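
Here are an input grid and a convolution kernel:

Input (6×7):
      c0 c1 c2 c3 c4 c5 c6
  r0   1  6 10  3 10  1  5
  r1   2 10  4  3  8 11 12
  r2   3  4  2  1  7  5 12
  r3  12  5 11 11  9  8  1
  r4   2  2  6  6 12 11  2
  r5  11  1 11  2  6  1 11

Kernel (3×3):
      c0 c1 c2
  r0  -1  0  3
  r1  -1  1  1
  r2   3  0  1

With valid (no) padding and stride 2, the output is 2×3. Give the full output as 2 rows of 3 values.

Output[0,0]: The receptive field on the input at this output position is [1 6 10 / 2 10 4 / 3 4 2]. Elementwise product with the kernel and sum: 1·-1 + 10·3 + 2·-1 + 10·1 + 4·1 + 3·3 + 2·1.

52 40 53
19 58 67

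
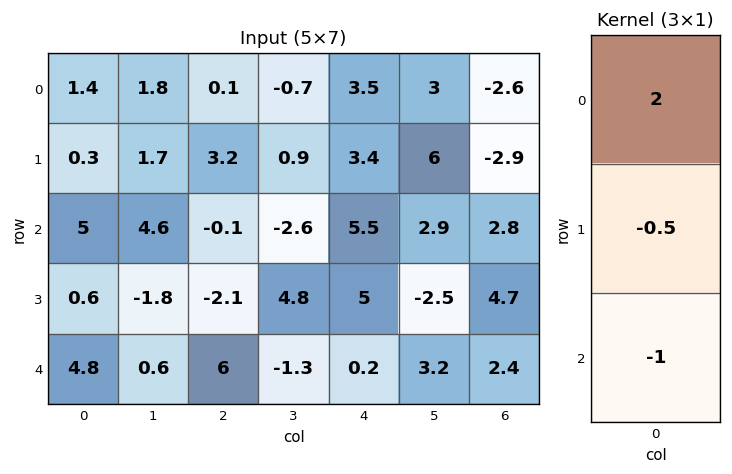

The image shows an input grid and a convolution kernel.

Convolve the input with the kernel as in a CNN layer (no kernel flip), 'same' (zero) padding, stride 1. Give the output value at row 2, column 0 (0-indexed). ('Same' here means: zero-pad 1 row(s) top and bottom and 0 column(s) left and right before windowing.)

The receptive field on the zero-padded input at this output position is [0.3 / 5 / 0.6]. Elementwise product with the kernel and sum: 0.3·2 + 5·-0.5 + 0.6·-1.

-2.5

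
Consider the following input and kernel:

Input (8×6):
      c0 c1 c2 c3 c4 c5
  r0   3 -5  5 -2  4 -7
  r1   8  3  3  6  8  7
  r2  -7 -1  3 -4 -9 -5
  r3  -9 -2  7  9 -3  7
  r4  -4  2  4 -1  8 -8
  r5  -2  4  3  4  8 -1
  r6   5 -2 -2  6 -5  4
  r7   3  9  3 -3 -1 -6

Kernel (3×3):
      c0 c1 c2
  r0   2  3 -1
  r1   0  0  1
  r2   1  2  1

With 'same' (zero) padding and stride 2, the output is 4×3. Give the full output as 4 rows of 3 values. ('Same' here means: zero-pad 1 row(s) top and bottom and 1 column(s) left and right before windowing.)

14 13 22
0 26 34
-23 21 13
3 31 26

Output[0,0]: The receptive field on the zero-padded input at this output position is [0 0 0 / 0 3 -5 / 0 8 3]. Elementwise product with the kernel and sum: 0·2 + 0·3 + 0·-1 + -5·1 + 0·1 + 8·2 + 3·1.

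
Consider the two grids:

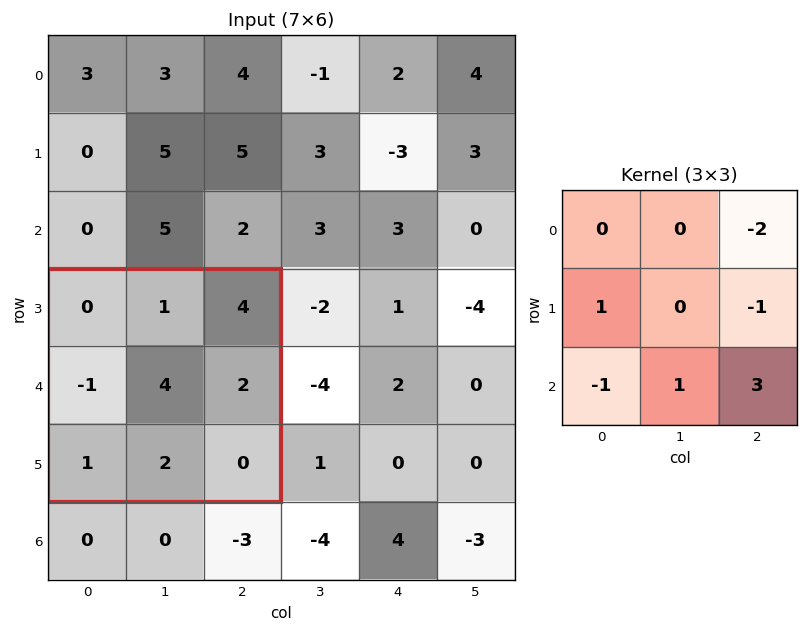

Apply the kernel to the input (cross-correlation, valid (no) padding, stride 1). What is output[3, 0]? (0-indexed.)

-10

The receptive field on the input at this output position is [0 1 4 / -1 4 2 / 1 2 0]. Elementwise product with the kernel and sum: 4·-2 + -1·1 + 2·-1 + 1·-1 + 2·1 + 0·3.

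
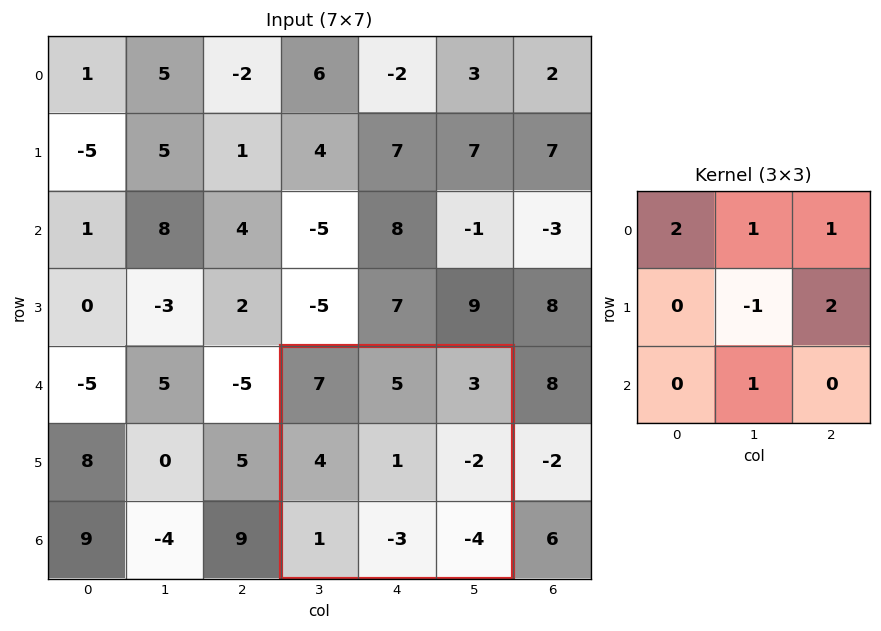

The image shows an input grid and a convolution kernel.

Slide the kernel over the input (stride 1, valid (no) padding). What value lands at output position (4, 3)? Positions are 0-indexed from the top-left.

The receptive field on the input at this output position is [7 5 3 / 4 1 -2 / 1 -3 -4]. Elementwise product with the kernel and sum: 7·2 + 5·1 + 3·1 + 1·-1 + -2·2 + -3·1.

14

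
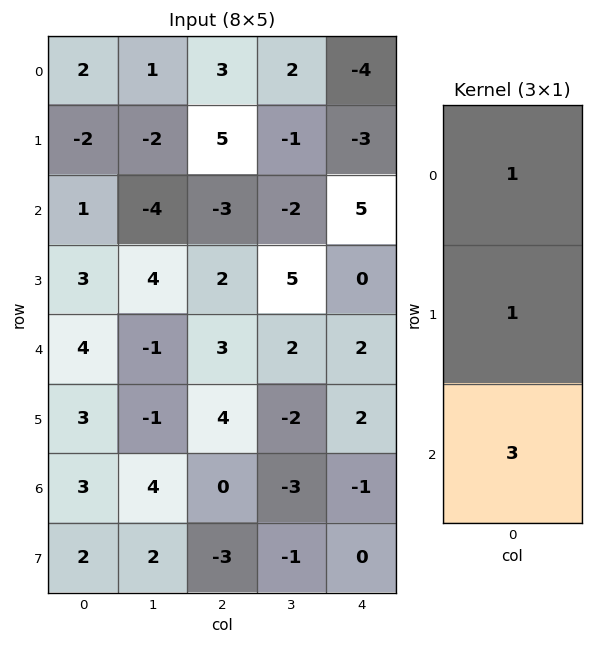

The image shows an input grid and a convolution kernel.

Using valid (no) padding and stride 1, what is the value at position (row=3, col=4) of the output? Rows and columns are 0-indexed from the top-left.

The receptive field on the input at this output position is [0 / 2 / 2]. Elementwise product with the kernel and sum: 0·1 + 2·1 + 2·3.

8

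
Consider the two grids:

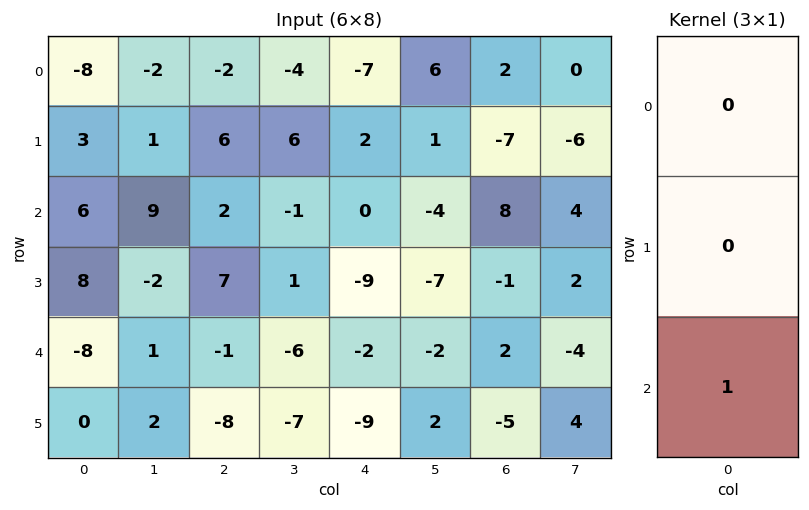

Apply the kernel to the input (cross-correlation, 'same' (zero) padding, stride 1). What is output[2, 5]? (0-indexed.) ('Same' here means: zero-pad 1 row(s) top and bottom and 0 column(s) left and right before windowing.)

The receptive field on the zero-padded input at this output position is [1 / -4 / -7]. Elementwise product with the kernel and sum: -7·1.

-7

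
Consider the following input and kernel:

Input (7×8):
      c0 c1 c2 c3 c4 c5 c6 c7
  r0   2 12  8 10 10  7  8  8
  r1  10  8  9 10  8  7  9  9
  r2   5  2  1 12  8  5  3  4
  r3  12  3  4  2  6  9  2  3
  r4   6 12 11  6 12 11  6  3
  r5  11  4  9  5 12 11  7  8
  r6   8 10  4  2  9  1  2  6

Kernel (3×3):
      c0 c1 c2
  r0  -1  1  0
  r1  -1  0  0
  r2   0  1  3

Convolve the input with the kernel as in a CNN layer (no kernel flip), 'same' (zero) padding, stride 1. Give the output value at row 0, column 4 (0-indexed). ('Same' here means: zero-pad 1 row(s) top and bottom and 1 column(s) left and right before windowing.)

The receptive field on the zero-padded input at this output position is [0 0 0 / 10 10 7 / 10 8 7]. Elementwise product with the kernel and sum: 0·-1 + 0·1 + 10·-1 + 8·1 + 7·3.

19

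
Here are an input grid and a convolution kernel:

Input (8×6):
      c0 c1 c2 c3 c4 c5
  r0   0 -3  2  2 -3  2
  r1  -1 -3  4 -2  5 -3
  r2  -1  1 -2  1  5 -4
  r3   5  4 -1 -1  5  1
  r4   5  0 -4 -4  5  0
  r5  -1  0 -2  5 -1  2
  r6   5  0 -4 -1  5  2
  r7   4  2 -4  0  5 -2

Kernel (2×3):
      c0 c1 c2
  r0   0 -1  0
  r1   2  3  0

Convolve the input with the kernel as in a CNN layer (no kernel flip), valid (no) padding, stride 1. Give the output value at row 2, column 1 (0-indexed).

The receptive field on the input at this output position is [1 -2 1 / 4 -1 -1]. Elementwise product with the kernel and sum: -2·-1 + 4·2 + -1·3.

7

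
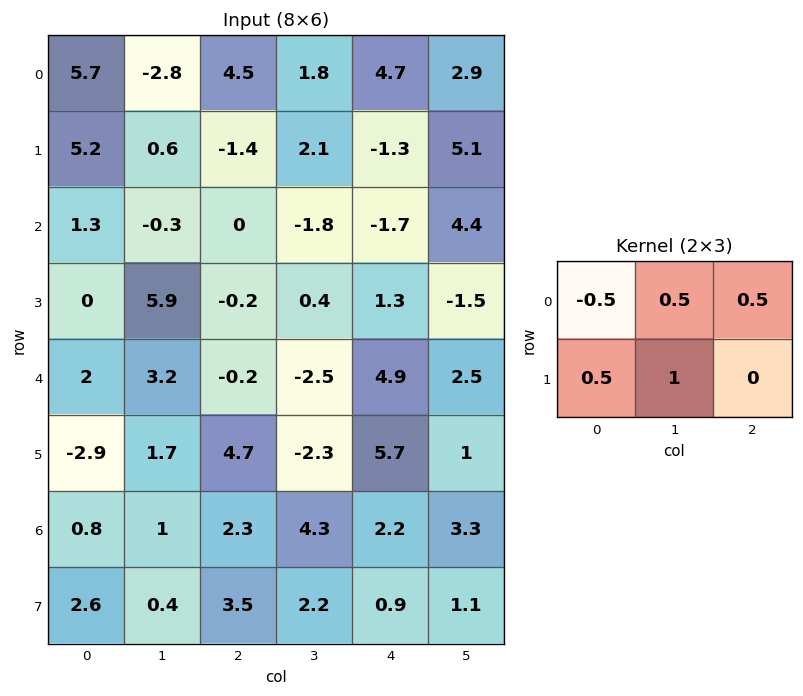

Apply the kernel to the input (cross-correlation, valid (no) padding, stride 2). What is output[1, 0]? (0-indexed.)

The receptive field on the input at this output position is [1.3 -0.3 0 / 0 5.9 -0.2]. Elementwise product with the kernel and sum: 1.3·-0.5 + -0.3·0.5 + 0·0.5 + 0·0.5 + 5.9·1.

5.1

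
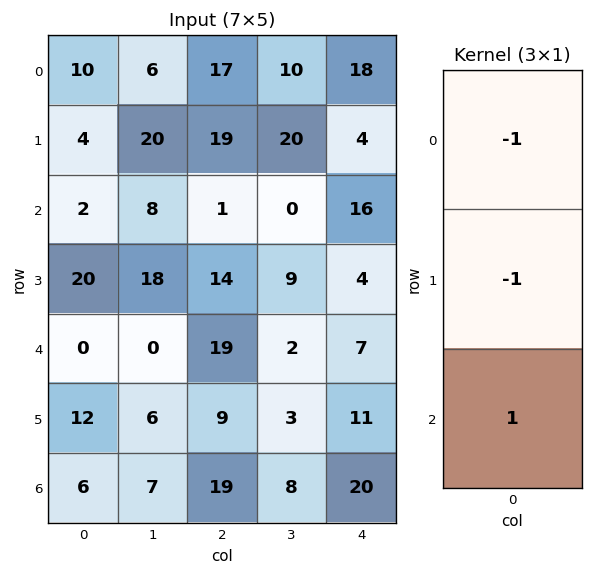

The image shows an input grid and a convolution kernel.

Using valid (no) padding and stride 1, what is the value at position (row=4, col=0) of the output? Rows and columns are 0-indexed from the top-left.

The receptive field on the input at this output position is [0 / 12 / 6]. Elementwise product with the kernel and sum: 0·-1 + 12·-1 + 6·1.

-6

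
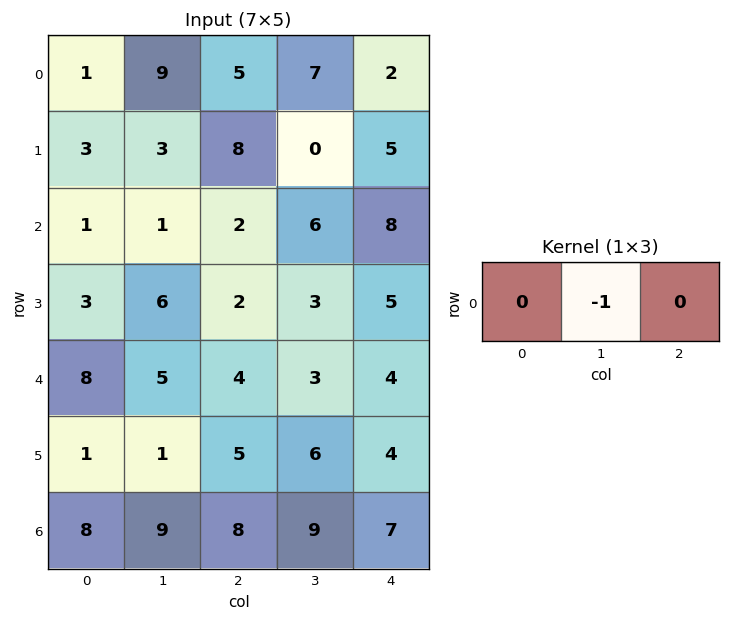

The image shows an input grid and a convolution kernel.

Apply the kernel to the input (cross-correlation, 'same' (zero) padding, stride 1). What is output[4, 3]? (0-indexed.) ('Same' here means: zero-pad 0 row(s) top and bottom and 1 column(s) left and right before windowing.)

-3

The receptive field on the zero-padded input at this output position is [4 3 4]. Elementwise product with the kernel and sum: 3·-1.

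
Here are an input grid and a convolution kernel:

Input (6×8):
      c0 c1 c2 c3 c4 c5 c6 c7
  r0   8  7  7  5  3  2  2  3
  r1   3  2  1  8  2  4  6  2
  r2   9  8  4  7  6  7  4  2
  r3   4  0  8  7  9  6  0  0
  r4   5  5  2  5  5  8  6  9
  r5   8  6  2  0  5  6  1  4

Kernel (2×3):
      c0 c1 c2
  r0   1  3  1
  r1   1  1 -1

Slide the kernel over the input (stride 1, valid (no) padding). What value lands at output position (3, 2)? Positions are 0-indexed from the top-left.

40

The receptive field on the input at this output position is [8 7 9 / 2 5 5]. Elementwise product with the kernel and sum: 8·1 + 7·3 + 9·1 + 2·1 + 5·1 + 5·-1.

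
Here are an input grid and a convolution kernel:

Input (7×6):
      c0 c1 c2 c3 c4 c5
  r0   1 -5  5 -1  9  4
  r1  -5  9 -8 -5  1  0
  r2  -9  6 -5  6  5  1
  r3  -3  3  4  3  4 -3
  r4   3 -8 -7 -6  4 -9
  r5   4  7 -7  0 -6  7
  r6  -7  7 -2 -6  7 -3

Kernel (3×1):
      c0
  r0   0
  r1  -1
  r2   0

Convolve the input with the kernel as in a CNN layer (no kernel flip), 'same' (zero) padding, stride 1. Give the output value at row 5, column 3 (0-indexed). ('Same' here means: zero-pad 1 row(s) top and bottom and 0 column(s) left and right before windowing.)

0

The receptive field on the zero-padded input at this output position is [-6 / 0 / -6]. Elementwise product with the kernel and sum: 0·-1.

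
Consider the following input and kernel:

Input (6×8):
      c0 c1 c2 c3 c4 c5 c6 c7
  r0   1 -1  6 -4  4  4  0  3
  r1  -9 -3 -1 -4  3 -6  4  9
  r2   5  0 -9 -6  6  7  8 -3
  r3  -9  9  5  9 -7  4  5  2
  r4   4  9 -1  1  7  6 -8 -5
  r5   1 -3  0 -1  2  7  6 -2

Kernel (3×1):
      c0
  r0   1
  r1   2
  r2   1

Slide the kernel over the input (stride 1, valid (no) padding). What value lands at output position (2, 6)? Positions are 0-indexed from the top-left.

10

The receptive field on the input at this output position is [8 / 5 / -8]. Elementwise product with the kernel and sum: 8·1 + 5·2 + -8·1.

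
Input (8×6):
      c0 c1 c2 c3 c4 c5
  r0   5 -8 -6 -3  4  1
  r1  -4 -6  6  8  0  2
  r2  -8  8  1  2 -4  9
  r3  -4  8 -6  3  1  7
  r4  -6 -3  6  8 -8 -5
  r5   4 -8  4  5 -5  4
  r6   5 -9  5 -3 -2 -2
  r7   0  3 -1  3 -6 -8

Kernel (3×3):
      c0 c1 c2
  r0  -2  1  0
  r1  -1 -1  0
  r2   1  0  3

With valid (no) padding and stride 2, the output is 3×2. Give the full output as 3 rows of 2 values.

Output[0,0]: The receptive field on the input at this output position is [5 -8 -6 / -4 -6 6 / -8 8 1]. Elementwise product with the kernel and sum: 5·-2 + -8·1 + -4·-1 + -6·-1 + -8·1 + 1·3.

-13 -16
32 -15
33 -14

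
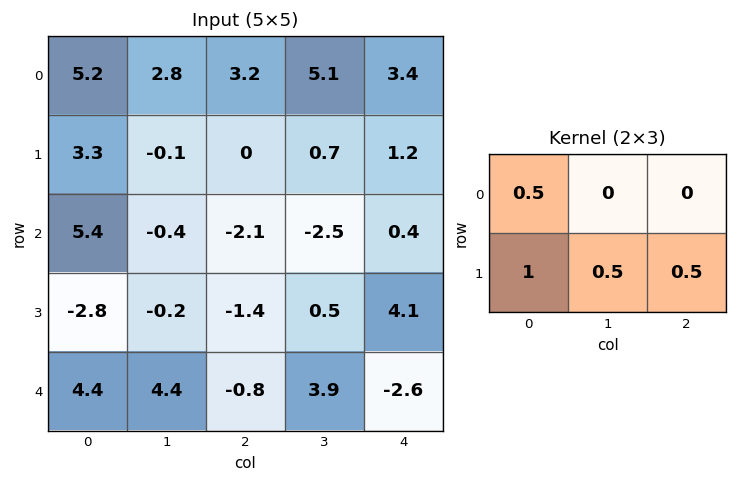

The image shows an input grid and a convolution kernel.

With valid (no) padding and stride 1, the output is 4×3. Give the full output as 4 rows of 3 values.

5.85 1.65 2.55
5.8 -2.75 -3.15
-0.9 -0.85 -0.15
4.8 5.85 -0.85

Output[0,0]: The receptive field on the input at this output position is [5.2 2.8 3.2 / 3.3 -0.1 0]. Elementwise product with the kernel and sum: 5.2·0.5 + 3.3·1 + -0.1·0.5 + 0·0.5.
Output[0,1]: The receptive field on the input at this output position is [2.8 3.2 5.1 / -0.1 0 0.7]. Elementwise product with the kernel and sum: 2.8·0.5 + -0.1·1 + 0·0.5 + 0.7·0.5.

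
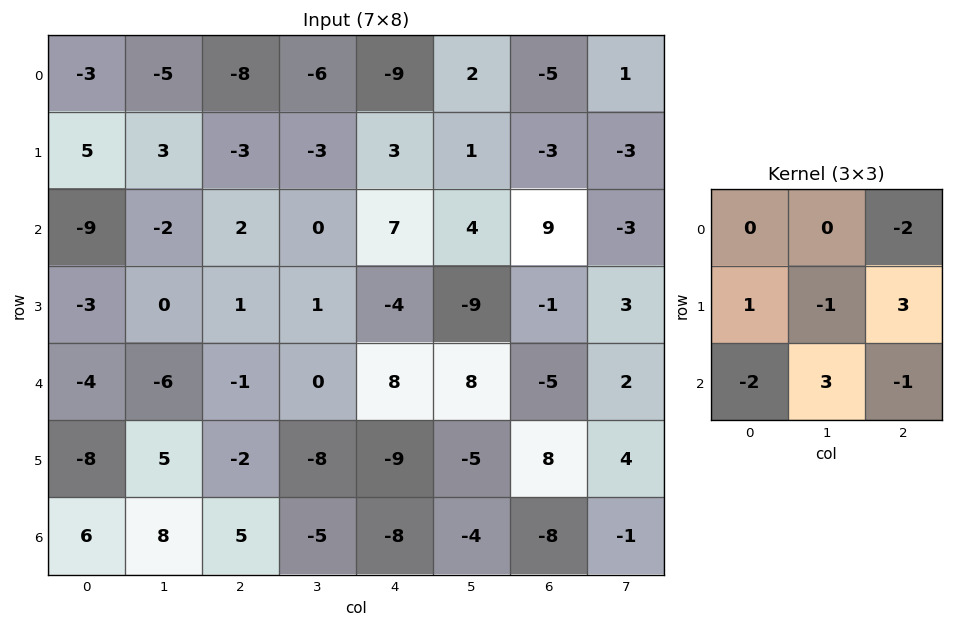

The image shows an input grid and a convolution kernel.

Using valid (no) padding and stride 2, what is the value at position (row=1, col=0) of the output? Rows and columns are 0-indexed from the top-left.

The receptive field on the input at this output position is [-9 -2 2 / -3 0 1 / -4 -6 -1]. Elementwise product with the kernel and sum: 2·-2 + -3·1 + 0·-1 + 1·3 + -4·-2 + -6·3 + -1·-1.

-13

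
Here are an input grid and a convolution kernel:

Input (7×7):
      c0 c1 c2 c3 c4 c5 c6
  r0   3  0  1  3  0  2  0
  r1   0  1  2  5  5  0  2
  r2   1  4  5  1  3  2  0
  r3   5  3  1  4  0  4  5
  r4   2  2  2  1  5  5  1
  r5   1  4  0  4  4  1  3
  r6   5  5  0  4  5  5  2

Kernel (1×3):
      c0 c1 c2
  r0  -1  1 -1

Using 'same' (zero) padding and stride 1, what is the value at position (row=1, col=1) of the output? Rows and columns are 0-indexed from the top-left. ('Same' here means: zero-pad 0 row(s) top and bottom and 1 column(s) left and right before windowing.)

-1

The receptive field on the zero-padded input at this output position is [0 1 2]. Elementwise product with the kernel and sum: 0·-1 + 1·1 + 2·-1.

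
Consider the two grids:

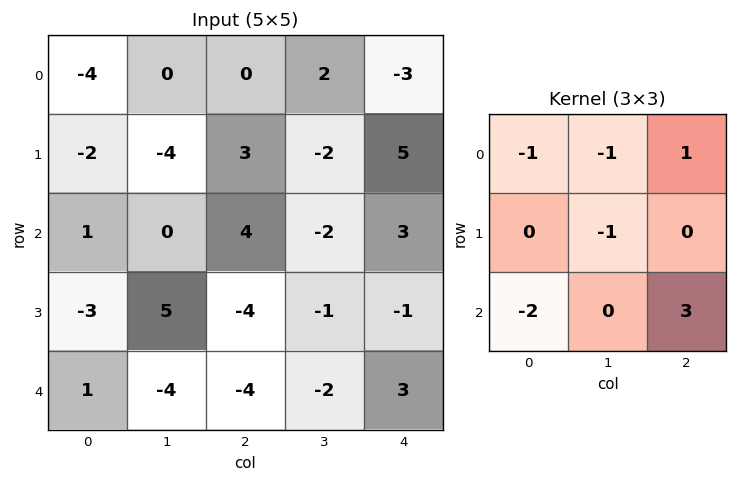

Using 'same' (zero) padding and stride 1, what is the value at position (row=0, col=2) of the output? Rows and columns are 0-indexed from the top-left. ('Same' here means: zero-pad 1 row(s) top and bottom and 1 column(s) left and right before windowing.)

2

The receptive field on the zero-padded input at this output position is [0 0 0 / 0 0 2 / -4 3 -2]. Elementwise product with the kernel and sum: 0·-1 + 0·-1 + 0·1 + 0·-1 + -4·-2 + -2·3.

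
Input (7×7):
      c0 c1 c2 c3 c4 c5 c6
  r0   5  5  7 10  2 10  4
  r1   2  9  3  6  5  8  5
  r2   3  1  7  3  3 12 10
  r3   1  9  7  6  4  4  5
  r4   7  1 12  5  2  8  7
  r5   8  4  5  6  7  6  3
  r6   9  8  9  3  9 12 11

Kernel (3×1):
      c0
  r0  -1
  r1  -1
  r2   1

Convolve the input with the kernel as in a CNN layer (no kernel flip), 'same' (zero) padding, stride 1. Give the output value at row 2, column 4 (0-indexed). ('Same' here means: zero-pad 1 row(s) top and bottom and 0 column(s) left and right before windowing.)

The receptive field on the zero-padded input at this output position is [5 / 3 / 4]. Elementwise product with the kernel and sum: 5·-1 + 3·-1 + 4·1.

-4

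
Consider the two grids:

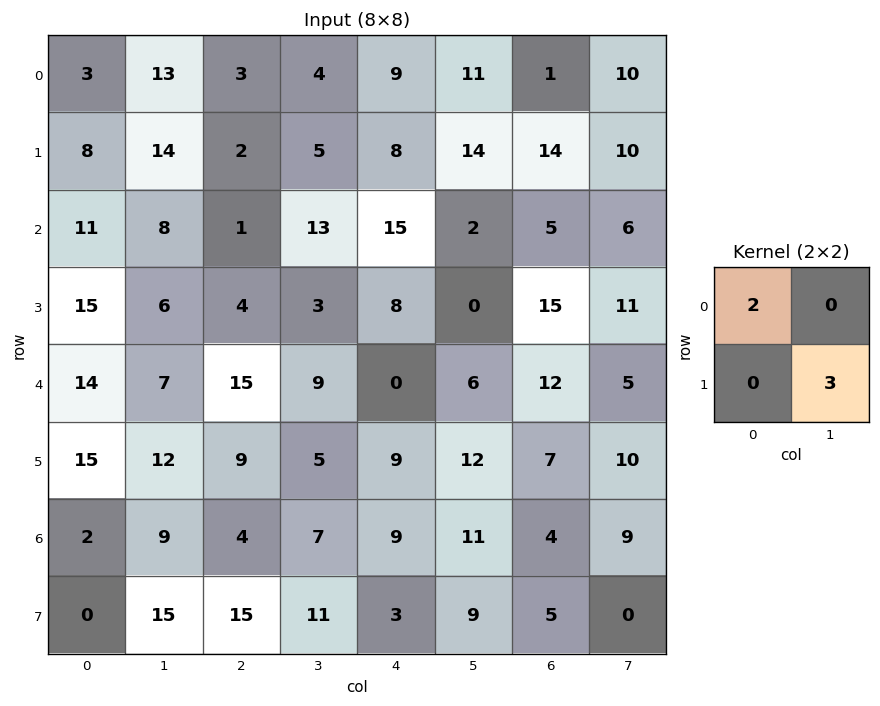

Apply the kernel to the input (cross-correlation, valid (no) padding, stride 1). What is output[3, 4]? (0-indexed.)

The receptive field on the input at this output position is [8 0 / 0 6]. Elementwise product with the kernel and sum: 8·2 + 6·3.

34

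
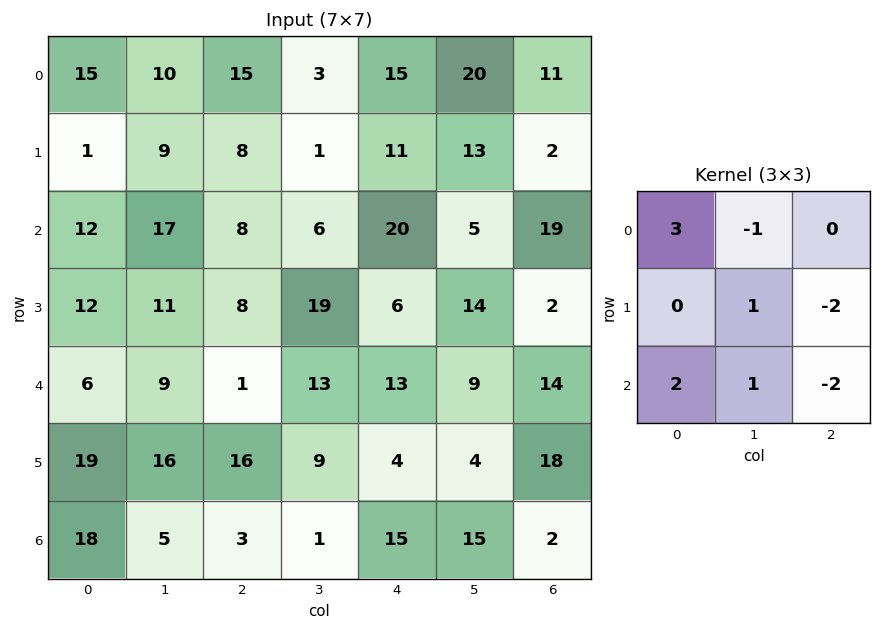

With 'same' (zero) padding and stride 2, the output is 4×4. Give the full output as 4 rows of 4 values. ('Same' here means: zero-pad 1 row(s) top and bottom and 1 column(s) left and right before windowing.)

-22 33 -38 39
-33 7 18 86
-37 30 60 80
-11 33 8 -4

Output[0,0]: The receptive field on the zero-padded input at this output position is [0 0 0 / 0 15 10 / 0 1 9]. Elementwise product with the kernel and sum: 0·3 + 0·-1 + 15·1 + 10·-2 + 0·2 + 1·1 + 9·-2.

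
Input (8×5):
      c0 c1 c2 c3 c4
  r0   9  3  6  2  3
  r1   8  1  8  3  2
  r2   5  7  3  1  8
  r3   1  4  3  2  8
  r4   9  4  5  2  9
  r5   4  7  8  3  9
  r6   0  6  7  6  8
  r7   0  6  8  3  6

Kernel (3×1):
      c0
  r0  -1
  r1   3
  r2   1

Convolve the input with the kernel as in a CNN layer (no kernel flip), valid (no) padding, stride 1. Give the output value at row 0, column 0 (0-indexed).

20

The receptive field on the input at this output position is [9 / 8 / 5]. Elementwise product with the kernel and sum: 9·-1 + 8·3 + 5·1.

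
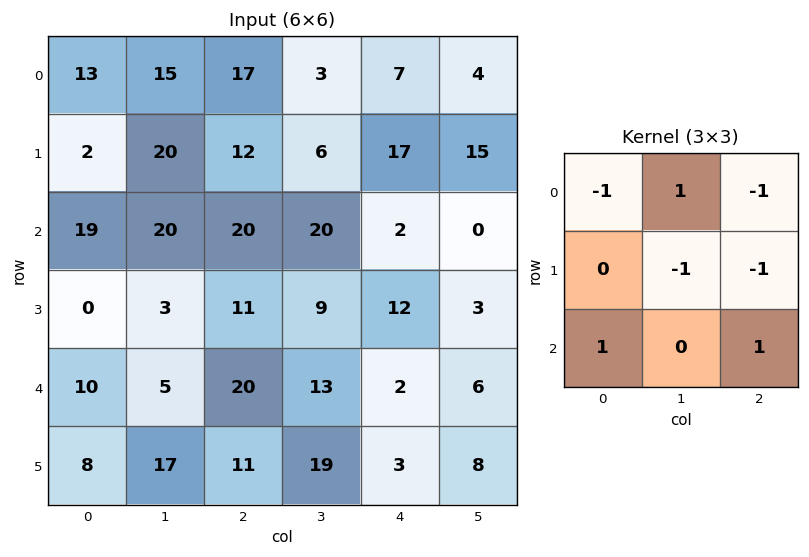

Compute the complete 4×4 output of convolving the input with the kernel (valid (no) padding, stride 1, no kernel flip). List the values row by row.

-8 21 -22 -12
-23 -42 -22 6
-3 -22 -1 -14
-14 2 -15 19

Output[0,0]: The receptive field on the input at this output position is [13 15 17 / 2 20 12 / 19 20 20]. Elementwise product with the kernel and sum: 13·-1 + 15·1 + 17·-1 + 20·-1 + 12·-1 + 19·1 + 20·1.
Output[0,1]: The receptive field on the input at this output position is [15 17 3 / 20 12 6 / 20 20 20]. Elementwise product with the kernel and sum: 15·-1 + 17·1 + 3·-1 + 12·-1 + 6·-1 + 20·1 + 20·1.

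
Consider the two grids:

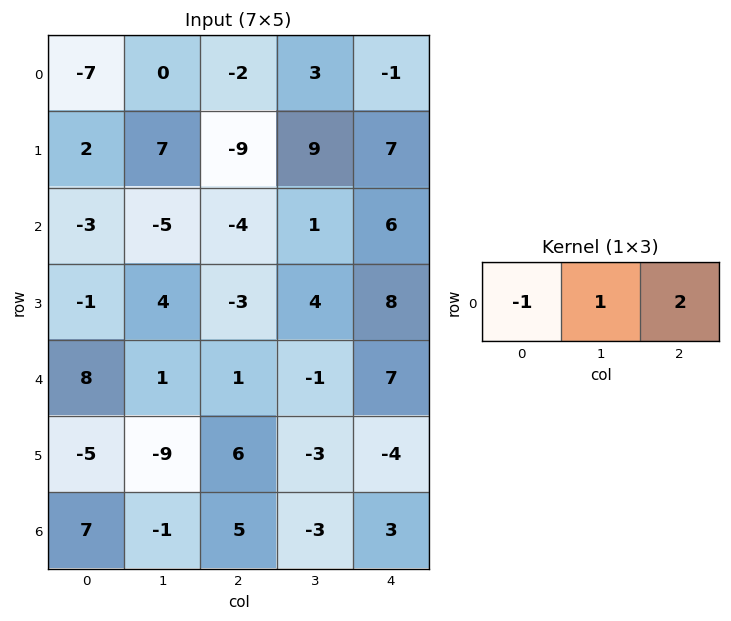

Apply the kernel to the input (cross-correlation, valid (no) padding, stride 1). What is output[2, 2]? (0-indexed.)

The receptive field on the input at this output position is [-4 1 6]. Elementwise product with the kernel and sum: -4·-1 + 1·1 + 6·2.

17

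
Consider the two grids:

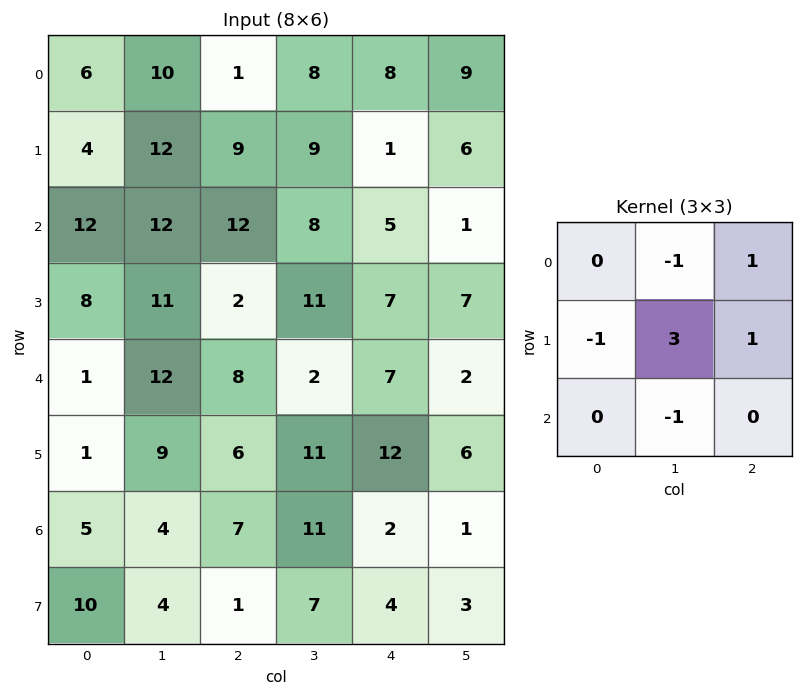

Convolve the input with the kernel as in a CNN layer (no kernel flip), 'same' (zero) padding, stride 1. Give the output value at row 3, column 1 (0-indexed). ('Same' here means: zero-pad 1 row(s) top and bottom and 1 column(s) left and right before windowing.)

15

The receptive field on the zero-padded input at this output position is [12 12 12 / 8 11 2 / 1 12 8]. Elementwise product with the kernel and sum: 12·-1 + 12·1 + 8·-1 + 11·3 + 2·1 + 12·-1.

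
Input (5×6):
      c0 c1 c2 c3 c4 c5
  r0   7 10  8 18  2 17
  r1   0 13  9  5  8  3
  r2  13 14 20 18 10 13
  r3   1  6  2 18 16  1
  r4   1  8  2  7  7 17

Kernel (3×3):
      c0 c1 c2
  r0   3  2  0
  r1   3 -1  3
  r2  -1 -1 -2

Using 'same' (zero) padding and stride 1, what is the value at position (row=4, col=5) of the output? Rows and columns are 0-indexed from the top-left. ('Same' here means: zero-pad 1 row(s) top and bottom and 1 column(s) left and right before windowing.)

54

The receptive field on the zero-padded input at this output position is [16 1 0 / 7 17 0 / 0 0 0]. Elementwise product with the kernel and sum: 16·3 + 1·2 + 7·3 + 17·-1 + 0·3 + 0·-1 + 0·-1 + 0·-2.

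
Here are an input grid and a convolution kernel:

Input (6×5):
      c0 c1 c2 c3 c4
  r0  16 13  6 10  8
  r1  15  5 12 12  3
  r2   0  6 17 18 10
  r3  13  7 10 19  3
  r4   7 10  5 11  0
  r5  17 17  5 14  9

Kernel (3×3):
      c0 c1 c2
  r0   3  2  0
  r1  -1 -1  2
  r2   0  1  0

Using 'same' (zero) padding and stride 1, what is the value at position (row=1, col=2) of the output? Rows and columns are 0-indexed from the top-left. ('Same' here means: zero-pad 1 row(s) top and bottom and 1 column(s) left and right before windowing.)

The receptive field on the zero-padded input at this output position is [13 6 10 / 5 12 12 / 6 17 18]. Elementwise product with the kernel and sum: 13·3 + 6·2 + 5·-1 + 12·-1 + 12·2 + 17·1.

75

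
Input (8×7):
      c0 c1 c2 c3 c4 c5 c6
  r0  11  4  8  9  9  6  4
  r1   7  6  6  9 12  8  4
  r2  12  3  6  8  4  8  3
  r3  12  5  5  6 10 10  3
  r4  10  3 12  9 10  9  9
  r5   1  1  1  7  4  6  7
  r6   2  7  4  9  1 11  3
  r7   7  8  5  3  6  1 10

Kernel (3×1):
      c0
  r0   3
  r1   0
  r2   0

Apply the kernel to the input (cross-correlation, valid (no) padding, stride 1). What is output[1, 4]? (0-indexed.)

36

The receptive field on the input at this output position is [12 / 4 / 10]. Elementwise product with the kernel and sum: 12·3.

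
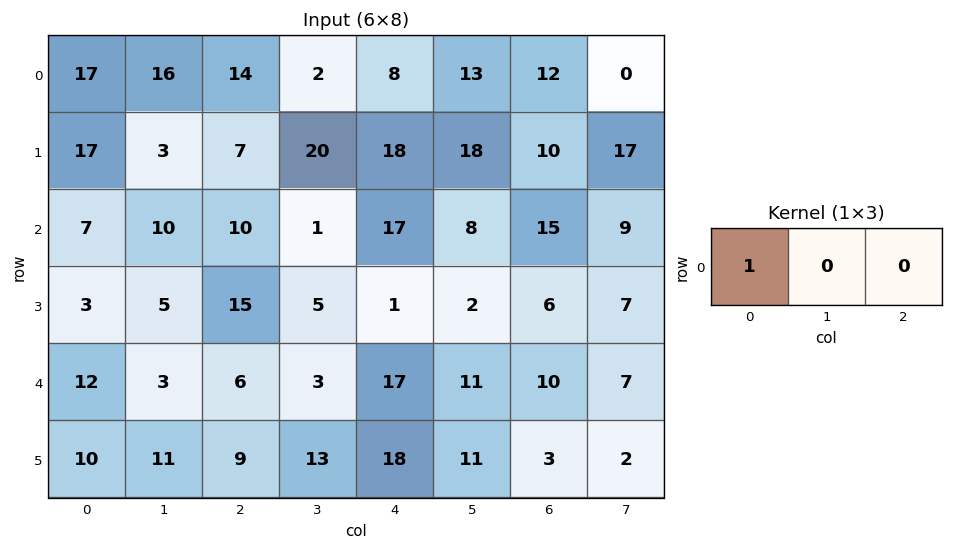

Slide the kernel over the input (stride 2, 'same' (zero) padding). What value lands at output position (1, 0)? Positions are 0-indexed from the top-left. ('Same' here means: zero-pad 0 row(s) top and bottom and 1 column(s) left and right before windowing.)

The receptive field on the zero-padded input at this output position is [0 7 10]. Elementwise product with the kernel and sum: 0·1.

0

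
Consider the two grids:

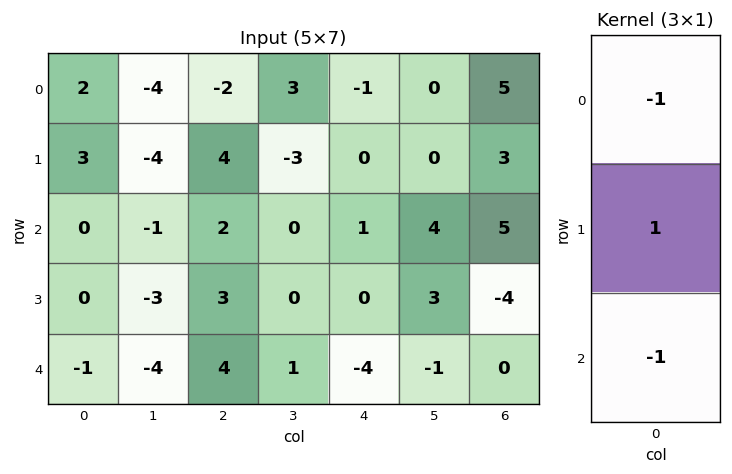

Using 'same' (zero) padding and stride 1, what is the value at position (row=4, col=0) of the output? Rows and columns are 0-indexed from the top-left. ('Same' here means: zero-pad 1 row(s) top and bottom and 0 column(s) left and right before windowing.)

-1

The receptive field on the zero-padded input at this output position is [0 / -1 / 0]. Elementwise product with the kernel and sum: 0·-1 + -1·1 + 0·-1.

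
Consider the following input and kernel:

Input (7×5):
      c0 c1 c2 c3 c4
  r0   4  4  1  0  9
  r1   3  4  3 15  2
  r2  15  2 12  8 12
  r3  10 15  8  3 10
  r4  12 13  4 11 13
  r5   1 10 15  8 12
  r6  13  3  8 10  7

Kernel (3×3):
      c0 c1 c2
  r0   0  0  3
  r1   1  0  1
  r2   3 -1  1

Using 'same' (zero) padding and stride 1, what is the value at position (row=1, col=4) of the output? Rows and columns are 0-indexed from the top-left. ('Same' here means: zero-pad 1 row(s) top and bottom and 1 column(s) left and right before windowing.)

The receptive field on the zero-padded input at this output position is [0 9 0 / 15 2 0 / 8 12 0]. Elementwise product with the kernel and sum: 0·3 + 15·1 + 0·1 + 8·3 + 12·-1 + 0·1.

27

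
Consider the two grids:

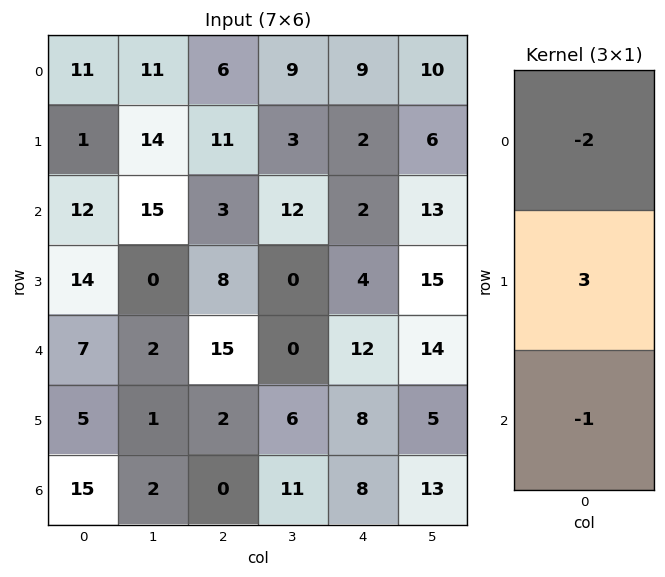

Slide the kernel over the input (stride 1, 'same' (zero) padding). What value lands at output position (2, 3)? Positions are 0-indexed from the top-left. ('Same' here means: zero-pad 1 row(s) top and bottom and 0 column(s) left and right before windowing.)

30

The receptive field on the zero-padded input at this output position is [3 / 12 / 0]. Elementwise product with the kernel and sum: 3·-2 + 12·3 + 0·-1.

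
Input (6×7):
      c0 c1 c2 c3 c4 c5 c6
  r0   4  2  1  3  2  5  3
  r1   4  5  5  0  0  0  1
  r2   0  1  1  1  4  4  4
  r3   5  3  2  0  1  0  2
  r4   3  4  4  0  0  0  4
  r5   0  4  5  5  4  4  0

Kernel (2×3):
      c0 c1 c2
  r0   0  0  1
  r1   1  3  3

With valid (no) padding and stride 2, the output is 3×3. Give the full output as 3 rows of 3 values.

Output[0,0]: The receptive field on the input at this output position is [4 2 1 / 4 5 5]. Elementwise product with the kernel and sum: 1·1 + 4·1 + 5·3 + 5·3.

35 7 6
21 9 11
31 32 20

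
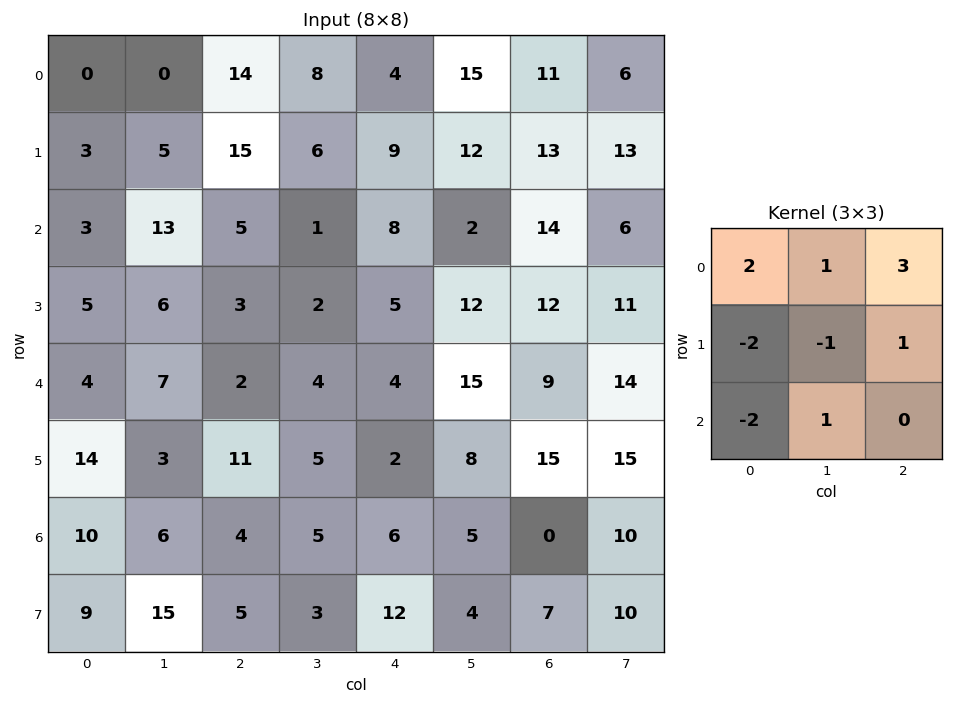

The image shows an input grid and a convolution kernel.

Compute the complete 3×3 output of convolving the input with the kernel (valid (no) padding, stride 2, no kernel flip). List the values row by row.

53 12 25
20 32 57
-13 -8 46

Output[0,0]: The receptive field on the input at this output position is [0 0 14 / 3 5 15 / 3 13 5]. Elementwise product with the kernel and sum: 0·2 + 0·1 + 14·3 + 3·-2 + 5·-1 + 15·1 + 3·-2 + 13·1.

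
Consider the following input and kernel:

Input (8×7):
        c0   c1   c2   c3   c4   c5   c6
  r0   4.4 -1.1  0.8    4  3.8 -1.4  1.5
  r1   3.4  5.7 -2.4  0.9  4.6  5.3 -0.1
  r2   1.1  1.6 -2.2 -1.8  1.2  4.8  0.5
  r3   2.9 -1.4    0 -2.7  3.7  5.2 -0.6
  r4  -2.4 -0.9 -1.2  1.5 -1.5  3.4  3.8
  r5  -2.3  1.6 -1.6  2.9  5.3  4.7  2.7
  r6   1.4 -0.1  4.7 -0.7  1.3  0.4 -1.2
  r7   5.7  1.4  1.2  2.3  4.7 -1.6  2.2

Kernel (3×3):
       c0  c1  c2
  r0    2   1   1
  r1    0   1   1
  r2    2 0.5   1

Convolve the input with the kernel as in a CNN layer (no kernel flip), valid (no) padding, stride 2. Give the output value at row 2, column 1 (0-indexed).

16.15

The receptive field on the input at this output position is [-1.2 1.5 -1.5 / -1.6 2.9 5.3 / 4.7 -0.7 1.3]. Elementwise product with the kernel and sum: -1.2·2 + 1.5·1 + -1.5·1 + 2.9·1 + 5.3·1 + 4.7·2 + -0.7·0.5 + 1.3·1.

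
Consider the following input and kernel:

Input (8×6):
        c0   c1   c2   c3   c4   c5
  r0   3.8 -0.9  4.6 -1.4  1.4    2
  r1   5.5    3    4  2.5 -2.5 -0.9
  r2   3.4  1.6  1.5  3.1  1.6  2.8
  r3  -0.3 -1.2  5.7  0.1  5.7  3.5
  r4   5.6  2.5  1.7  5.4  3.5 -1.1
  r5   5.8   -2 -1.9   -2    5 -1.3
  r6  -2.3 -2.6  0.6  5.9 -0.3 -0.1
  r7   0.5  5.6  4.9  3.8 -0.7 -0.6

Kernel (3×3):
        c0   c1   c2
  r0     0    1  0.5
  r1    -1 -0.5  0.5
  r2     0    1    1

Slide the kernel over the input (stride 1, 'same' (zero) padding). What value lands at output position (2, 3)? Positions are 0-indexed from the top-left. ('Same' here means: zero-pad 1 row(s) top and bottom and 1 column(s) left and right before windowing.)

The receptive field on the zero-padded input at this output position is [4 2.5 -2.5 / 1.5 3.1 1.6 / 5.7 0.1 5.7]. Elementwise product with the kernel and sum: 2.5·1 + -2.5·0.5 + 1.5·-1 + 3.1·-0.5 + 1.6·0.5 + 0.1·1 + 5.7·1.

4.8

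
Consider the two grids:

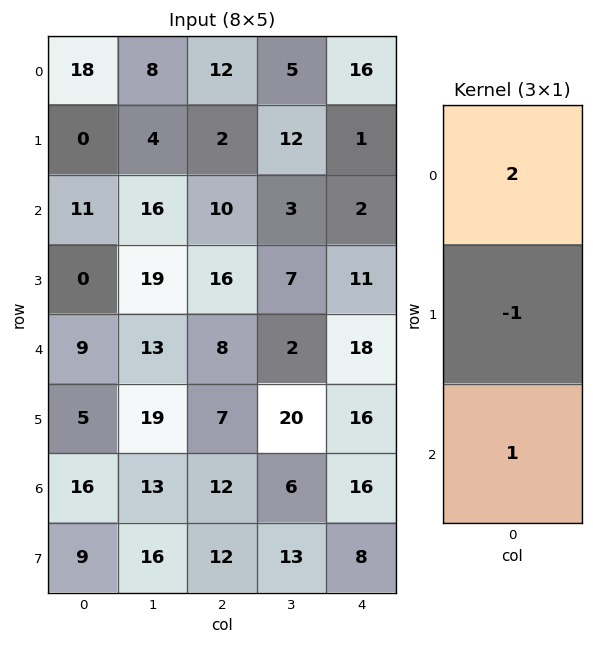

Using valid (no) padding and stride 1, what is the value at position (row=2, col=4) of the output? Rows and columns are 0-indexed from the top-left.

11

The receptive field on the input at this output position is [2 / 11 / 18]. Elementwise product with the kernel and sum: 2·2 + 11·-1 + 18·1.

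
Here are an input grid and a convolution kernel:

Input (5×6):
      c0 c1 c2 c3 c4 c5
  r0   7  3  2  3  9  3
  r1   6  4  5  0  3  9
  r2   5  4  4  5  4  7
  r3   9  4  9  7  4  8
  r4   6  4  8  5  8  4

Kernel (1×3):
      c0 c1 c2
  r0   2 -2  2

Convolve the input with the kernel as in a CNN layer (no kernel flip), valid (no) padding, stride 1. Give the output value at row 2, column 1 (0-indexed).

The receptive field on the input at this output position is [4 4 5]. Elementwise product with the kernel and sum: 4·2 + 4·-2 + 5·2.

10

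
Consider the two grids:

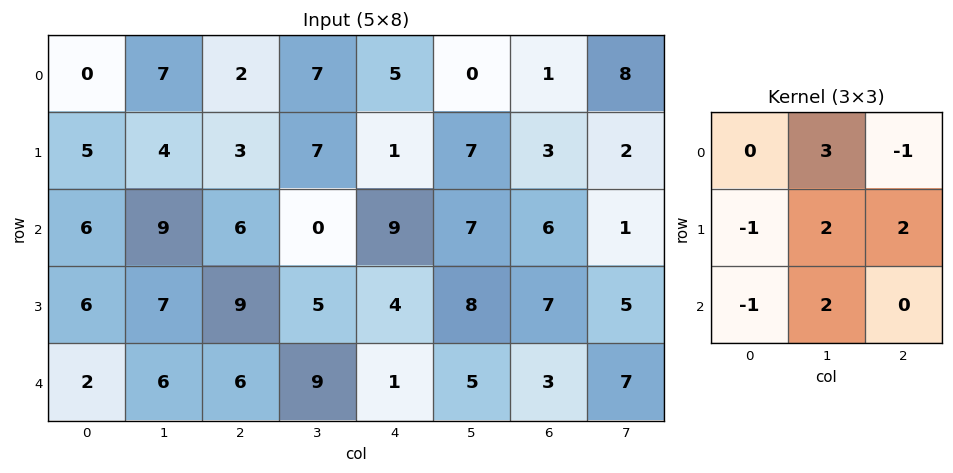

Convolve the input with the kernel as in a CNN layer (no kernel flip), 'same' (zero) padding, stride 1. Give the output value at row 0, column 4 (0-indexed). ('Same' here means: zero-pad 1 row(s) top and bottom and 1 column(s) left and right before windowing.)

The receptive field on the zero-padded input at this output position is [0 0 0 / 7 5 0 / 7 1 7]. Elementwise product with the kernel and sum: 0·3 + 0·-1 + 7·-1 + 5·2 + 0·2 + 7·-1 + 1·2.

-2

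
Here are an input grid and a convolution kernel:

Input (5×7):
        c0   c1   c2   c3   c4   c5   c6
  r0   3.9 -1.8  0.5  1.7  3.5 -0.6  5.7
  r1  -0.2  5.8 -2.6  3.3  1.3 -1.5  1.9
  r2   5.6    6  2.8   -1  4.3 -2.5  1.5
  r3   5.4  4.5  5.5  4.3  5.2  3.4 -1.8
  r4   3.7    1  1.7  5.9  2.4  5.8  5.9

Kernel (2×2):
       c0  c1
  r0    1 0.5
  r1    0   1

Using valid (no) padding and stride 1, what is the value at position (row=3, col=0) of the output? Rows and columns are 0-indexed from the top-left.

8.65

The receptive field on the input at this output position is [5.4 4.5 / 3.7 1]. Elementwise product with the kernel and sum: 5.4·1 + 4.5·0.5 + 1·1.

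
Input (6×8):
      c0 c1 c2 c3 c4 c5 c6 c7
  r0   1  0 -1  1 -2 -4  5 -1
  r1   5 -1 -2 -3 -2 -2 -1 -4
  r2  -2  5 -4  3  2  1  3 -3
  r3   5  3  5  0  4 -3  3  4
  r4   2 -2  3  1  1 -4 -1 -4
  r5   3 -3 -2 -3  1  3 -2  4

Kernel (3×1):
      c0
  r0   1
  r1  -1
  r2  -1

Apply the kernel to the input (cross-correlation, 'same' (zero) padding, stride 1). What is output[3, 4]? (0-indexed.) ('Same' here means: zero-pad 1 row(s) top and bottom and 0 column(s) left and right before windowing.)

The receptive field on the zero-padded input at this output position is [2 / 4 / 1]. Elementwise product with the kernel and sum: 2·1 + 4·-1 + 1·-1.

-3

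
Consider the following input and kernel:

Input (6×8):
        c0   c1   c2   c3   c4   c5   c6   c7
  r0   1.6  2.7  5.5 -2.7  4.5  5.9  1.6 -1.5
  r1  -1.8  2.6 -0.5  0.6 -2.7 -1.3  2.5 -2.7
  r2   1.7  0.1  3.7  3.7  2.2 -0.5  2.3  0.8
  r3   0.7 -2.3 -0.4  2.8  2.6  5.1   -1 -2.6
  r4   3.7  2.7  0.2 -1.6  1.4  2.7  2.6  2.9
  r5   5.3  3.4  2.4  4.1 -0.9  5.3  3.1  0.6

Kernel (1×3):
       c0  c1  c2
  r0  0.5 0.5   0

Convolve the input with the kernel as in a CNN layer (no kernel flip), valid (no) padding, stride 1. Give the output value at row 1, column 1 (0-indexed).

The receptive field on the input at this output position is [2.6 -0.5 0.6]. Elementwise product with the kernel and sum: 2.6·0.5 + -0.5·0.5.

1.05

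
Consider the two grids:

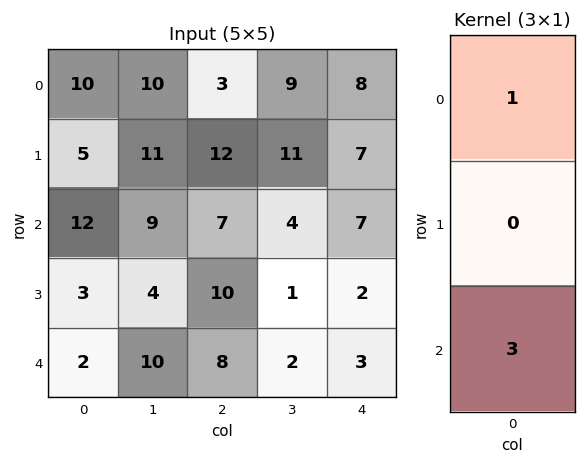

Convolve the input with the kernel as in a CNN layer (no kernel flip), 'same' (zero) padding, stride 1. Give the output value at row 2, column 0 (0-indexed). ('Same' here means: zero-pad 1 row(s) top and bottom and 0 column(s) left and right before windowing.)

14

The receptive field on the zero-padded input at this output position is [5 / 12 / 3]. Elementwise product with the kernel and sum: 5·1 + 3·3.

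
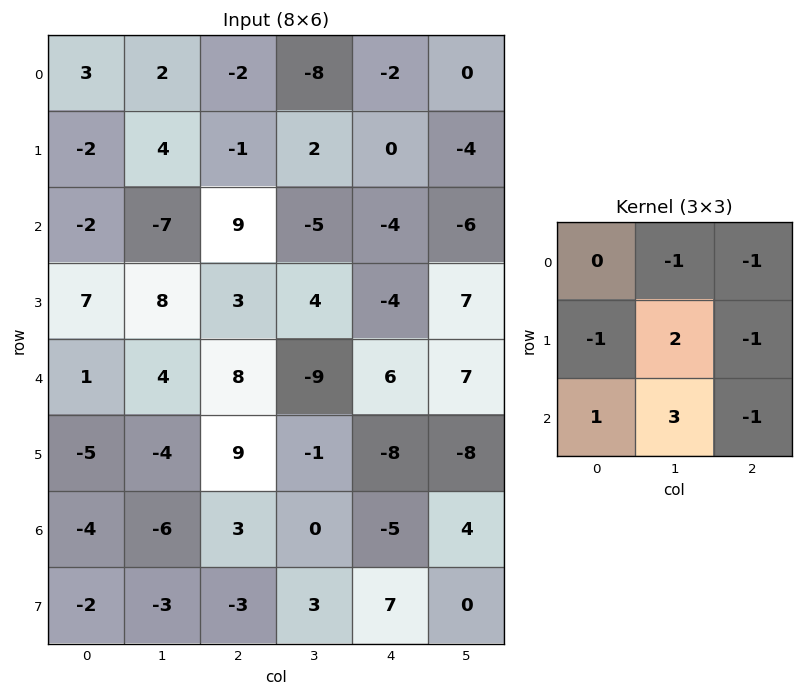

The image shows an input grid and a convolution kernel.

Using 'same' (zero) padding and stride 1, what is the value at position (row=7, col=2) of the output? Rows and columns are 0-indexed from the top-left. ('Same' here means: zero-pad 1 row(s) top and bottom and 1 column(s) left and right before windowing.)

The receptive field on the zero-padded input at this output position is [-6 3 0 / -3 -3 3 / 0 0 0]. Elementwise product with the kernel and sum: 3·-1 + 0·-1 + -3·-1 + -3·2 + 3·-1 + 0·1 + 0·3 + 0·-1.

-9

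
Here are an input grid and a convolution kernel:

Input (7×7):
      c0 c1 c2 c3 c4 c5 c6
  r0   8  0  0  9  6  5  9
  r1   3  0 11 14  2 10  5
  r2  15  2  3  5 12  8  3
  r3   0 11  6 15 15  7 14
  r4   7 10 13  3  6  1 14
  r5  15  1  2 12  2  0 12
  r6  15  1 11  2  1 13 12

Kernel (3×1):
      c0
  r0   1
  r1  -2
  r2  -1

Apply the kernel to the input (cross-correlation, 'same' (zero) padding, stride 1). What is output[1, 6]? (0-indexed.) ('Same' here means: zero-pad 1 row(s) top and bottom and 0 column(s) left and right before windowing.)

The receptive field on the zero-padded input at this output position is [9 / 5 / 3]. Elementwise product with the kernel and sum: 9·1 + 5·-2 + 3·-1.

-4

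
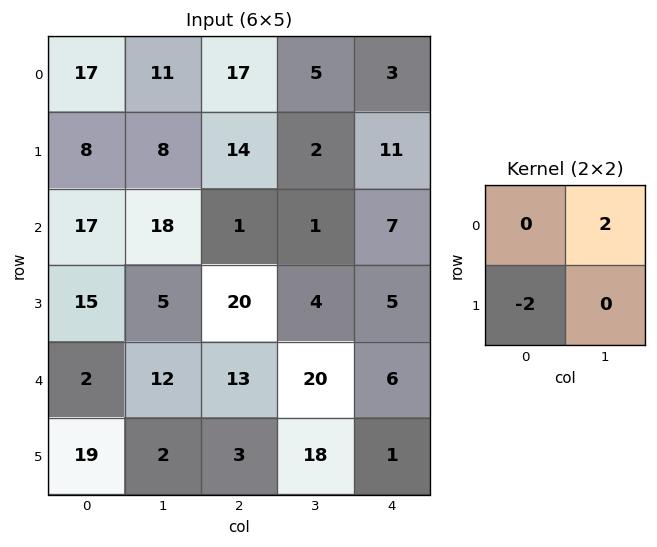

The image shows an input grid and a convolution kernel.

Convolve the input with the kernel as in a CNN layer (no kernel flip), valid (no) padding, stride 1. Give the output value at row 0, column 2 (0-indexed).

The receptive field on the input at this output position is [17 5 / 14 2]. Elementwise product with the kernel and sum: 5·2 + 14·-2.

-18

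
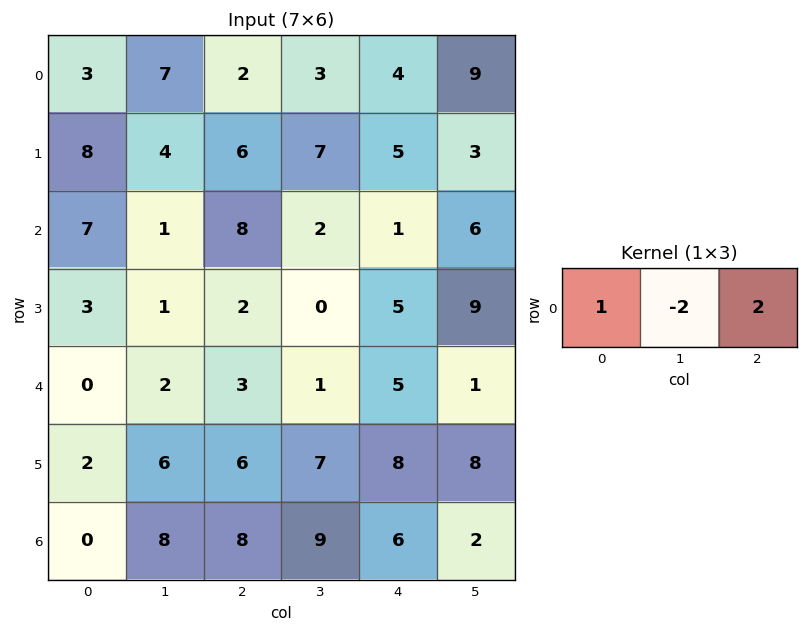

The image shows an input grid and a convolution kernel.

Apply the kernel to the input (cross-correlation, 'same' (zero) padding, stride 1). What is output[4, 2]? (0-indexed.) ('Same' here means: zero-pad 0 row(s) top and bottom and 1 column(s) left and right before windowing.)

-2

The receptive field on the zero-padded input at this output position is [2 3 1]. Elementwise product with the kernel and sum: 2·1 + 3·-2 + 1·2.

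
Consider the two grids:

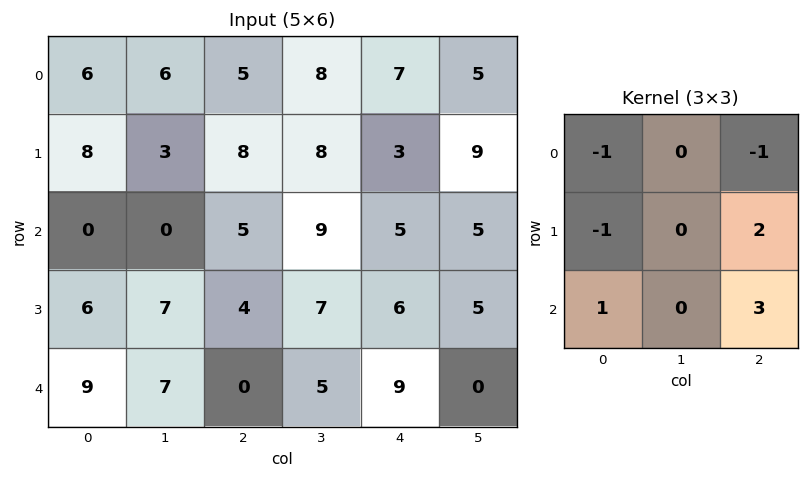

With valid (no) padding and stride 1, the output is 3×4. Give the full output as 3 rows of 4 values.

Output[0,0]: The receptive field on the input at this output position is [6 6 5 / 8 3 8 / 0 0 5]. Elementwise product with the kernel and sum: 6·-1 + 5·-1 + 8·-1 + 8·2 + 0·1 + 5·3.

12 26 6 21
12 35 16 6
6 20 25 -6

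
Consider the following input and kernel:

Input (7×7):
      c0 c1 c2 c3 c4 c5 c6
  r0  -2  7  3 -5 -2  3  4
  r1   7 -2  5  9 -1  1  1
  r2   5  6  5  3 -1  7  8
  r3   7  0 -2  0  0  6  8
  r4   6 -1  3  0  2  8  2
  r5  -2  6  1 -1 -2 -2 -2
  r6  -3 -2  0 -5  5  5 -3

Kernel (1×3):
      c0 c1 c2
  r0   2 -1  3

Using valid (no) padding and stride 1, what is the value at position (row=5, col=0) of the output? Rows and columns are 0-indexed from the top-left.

-7

The receptive field on the input at this output position is [-2 6 1]. Elementwise product with the kernel and sum: -2·2 + 6·-1 + 1·3.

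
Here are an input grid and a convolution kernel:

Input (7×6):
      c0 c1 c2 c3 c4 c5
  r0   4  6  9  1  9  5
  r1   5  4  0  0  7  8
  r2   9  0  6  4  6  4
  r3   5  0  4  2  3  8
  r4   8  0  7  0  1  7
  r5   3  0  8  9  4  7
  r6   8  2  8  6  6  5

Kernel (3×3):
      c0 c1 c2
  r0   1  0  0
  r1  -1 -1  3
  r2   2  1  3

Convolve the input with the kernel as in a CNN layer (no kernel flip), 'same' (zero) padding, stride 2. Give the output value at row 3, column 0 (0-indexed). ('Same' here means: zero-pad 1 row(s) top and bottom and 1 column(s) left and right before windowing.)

The receptive field on the zero-padded input at this output position is [0 3 0 / 0 8 2 / 0 0 0]. Elementwise product with the kernel and sum: 0·1 + 0·-1 + 8·-1 + 2·3 + 0·2 + 0·1 + 0·3.

-2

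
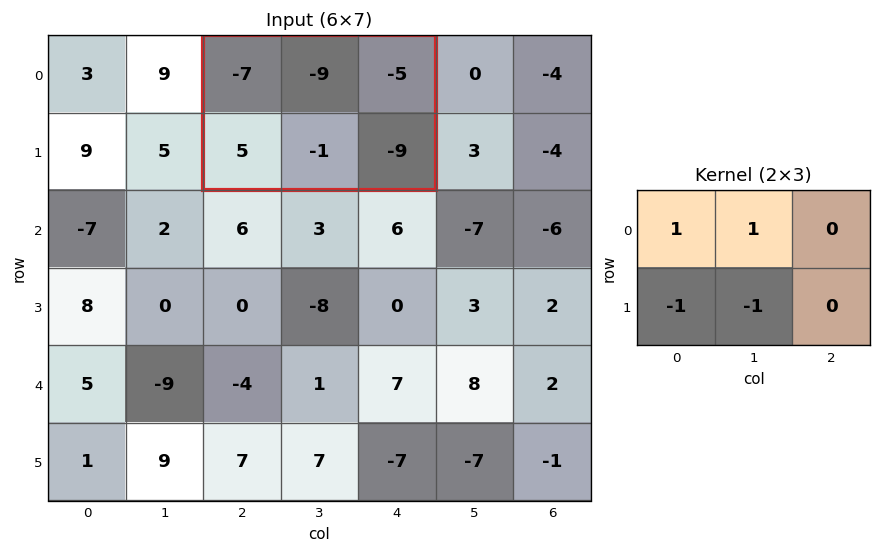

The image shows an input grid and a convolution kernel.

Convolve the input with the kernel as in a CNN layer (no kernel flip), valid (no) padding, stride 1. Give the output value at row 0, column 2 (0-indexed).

The receptive field on the input at this output position is [-7 -9 -5 / 5 -1 -9]. Elementwise product with the kernel and sum: -7·1 + -9·1 + 5·-1 + -1·-1.

-20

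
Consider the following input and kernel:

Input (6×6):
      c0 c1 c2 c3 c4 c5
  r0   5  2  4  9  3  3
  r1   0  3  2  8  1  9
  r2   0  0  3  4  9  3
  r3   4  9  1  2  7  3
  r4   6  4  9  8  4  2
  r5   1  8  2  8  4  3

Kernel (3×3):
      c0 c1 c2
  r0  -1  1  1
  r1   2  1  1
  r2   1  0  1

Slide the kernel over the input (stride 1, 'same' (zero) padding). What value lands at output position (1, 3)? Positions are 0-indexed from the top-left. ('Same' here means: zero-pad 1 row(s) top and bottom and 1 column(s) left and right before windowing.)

33

The receptive field on the zero-padded input at this output position is [4 9 3 / 2 8 1 / 3 4 9]. Elementwise product with the kernel and sum: 4·-1 + 9·1 + 3·1 + 2·2 + 8·1 + 1·1 + 3·1 + 9·1.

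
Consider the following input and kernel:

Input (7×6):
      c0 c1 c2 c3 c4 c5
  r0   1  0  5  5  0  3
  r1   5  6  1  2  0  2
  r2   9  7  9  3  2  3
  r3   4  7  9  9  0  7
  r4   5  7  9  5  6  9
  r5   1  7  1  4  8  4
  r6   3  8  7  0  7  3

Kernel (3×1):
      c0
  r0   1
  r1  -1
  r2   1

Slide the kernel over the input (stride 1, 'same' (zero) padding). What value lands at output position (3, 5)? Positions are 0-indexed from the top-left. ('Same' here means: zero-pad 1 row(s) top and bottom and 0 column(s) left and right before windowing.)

The receptive field on the zero-padded input at this output position is [3 / 7 / 9]. Elementwise product with the kernel and sum: 3·1 + 7·-1 + 9·1.

5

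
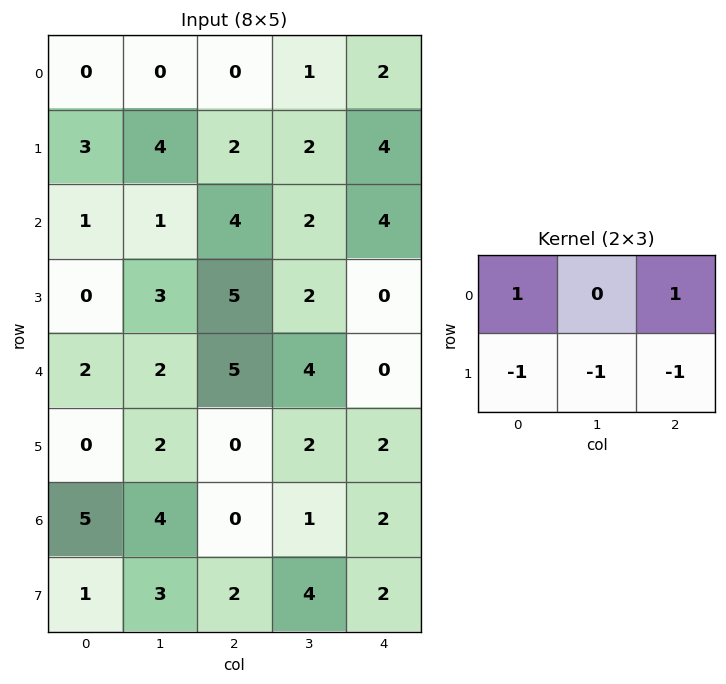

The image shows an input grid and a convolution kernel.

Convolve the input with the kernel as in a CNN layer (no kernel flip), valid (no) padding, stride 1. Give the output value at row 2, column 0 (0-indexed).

The receptive field on the input at this output position is [1 1 4 / 0 3 5]. Elementwise product with the kernel and sum: 1·1 + 4·1 + 0·-1 + 3·-1 + 5·-1.

-3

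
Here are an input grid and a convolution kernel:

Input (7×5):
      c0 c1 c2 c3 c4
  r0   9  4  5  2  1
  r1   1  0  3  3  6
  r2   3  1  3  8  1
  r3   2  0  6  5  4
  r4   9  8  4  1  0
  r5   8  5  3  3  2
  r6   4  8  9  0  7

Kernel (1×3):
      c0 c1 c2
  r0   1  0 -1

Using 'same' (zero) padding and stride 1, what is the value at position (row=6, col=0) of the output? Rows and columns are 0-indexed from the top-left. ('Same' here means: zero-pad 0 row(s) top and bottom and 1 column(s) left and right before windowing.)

The receptive field on the zero-padded input at this output position is [0 4 8]. Elementwise product with the kernel and sum: 0·1 + 8·-1.

-8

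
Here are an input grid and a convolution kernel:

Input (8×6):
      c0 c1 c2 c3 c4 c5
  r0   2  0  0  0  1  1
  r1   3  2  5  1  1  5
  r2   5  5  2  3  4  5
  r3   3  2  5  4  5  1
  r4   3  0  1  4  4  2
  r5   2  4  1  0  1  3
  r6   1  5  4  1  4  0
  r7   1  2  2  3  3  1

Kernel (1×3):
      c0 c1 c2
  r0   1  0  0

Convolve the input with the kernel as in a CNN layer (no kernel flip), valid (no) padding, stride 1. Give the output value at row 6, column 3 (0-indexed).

1

The receptive field on the input at this output position is [1 4 0]. Elementwise product with the kernel and sum: 1·1.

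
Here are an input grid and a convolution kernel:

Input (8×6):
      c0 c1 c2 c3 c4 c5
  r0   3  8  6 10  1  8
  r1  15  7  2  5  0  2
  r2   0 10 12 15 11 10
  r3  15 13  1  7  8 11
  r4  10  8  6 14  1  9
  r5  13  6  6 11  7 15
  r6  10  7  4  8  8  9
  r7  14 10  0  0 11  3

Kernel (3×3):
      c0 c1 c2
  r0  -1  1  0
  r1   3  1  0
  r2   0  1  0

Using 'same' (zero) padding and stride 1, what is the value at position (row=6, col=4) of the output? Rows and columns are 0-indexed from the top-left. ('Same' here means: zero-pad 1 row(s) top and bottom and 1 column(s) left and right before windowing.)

The receptive field on the zero-padded input at this output position is [11 7 15 / 8 8 9 / 0 11 3]. Elementwise product with the kernel and sum: 11·-1 + 7·1 + 8·3 + 8·1 + 11·1.

39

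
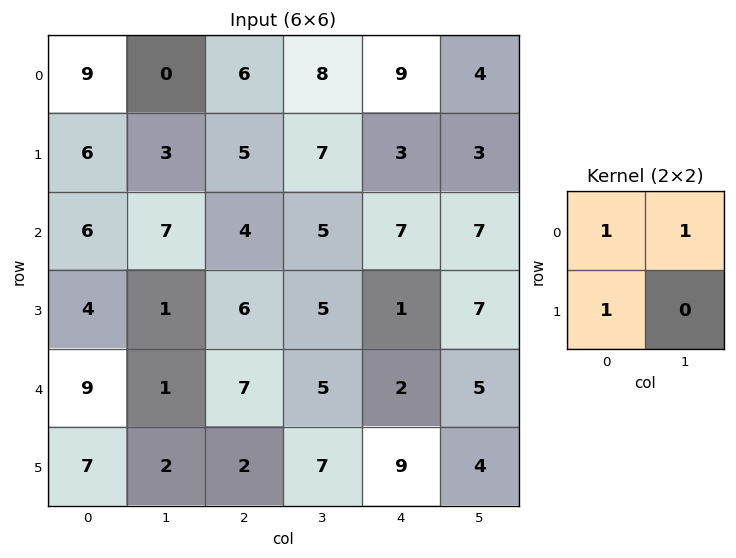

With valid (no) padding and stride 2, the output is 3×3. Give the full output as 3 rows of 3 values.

15 19 16
17 15 15
17 14 16

Output[0,0]: The receptive field on the input at this output position is [9 0 / 6 3]. Elementwise product with the kernel and sum: 9·1 + 0·1 + 6·1.
Output[0,1]: The receptive field on the input at this output position is [6 8 / 5 7]. Elementwise product with the kernel and sum: 6·1 + 8·1 + 5·1.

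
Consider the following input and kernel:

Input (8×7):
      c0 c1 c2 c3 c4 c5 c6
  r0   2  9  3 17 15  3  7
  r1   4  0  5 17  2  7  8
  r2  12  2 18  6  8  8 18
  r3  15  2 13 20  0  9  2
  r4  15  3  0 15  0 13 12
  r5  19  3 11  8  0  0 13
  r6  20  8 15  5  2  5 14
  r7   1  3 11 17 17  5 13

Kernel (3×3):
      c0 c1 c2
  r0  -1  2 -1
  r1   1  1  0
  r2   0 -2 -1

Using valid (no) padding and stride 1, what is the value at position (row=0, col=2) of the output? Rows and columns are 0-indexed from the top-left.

The receptive field on the input at this output position is [3 17 15 / 5 17 2 / 18 6 8]. Elementwise product with the kernel and sum: 3·-1 + 17·2 + 15·-1 + 5·1 + 17·1 + 6·-2 + 8·-1.

18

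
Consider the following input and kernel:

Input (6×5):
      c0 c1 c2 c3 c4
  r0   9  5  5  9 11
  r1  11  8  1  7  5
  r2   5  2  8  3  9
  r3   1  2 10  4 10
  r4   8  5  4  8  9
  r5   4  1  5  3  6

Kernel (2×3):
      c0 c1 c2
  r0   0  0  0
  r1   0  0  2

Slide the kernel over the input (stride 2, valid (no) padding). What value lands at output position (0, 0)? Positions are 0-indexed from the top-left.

2

The receptive field on the input at this output position is [9 5 5 / 11 8 1]. Elementwise product with the kernel and sum: 1·2.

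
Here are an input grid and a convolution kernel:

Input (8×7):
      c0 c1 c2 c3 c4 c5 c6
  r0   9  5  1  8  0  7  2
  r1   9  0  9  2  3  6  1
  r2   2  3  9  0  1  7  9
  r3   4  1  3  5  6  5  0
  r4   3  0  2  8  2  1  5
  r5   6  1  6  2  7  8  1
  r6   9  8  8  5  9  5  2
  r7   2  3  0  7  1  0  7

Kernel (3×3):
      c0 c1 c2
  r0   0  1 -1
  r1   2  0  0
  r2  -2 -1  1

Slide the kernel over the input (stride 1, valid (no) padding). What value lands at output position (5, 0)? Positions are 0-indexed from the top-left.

The receptive field on the input at this output position is [6 1 6 / 9 8 8 / 2 3 0]. Elementwise product with the kernel and sum: 1·1 + 6·-1 + 9·2 + 2·-2 + 3·-1 + 0·1.

6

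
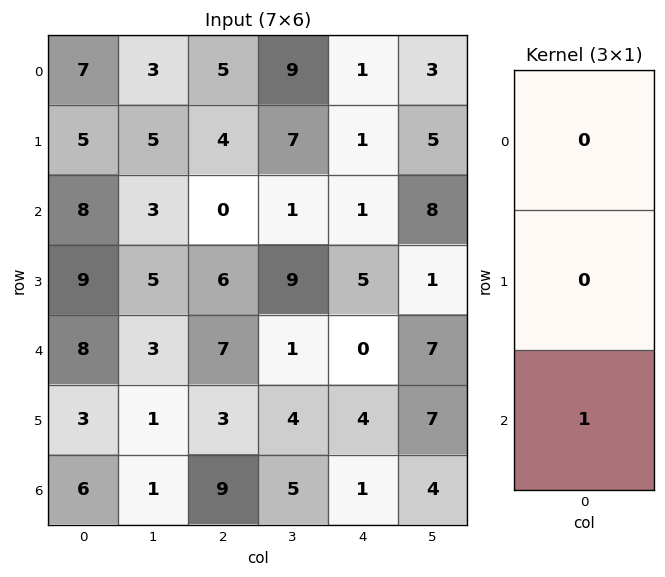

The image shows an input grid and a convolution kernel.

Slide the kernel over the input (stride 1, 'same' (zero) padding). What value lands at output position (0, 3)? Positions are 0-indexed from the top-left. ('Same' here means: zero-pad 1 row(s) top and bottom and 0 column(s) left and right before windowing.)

The receptive field on the zero-padded input at this output position is [0 / 9 / 7]. Elementwise product with the kernel and sum: 7·1.

7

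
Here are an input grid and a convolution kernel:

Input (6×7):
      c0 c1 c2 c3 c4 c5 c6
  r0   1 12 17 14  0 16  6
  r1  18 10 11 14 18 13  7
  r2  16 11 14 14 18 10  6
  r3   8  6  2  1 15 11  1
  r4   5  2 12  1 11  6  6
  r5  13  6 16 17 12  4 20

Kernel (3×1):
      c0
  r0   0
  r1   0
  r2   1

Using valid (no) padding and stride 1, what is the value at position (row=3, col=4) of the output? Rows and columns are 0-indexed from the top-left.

The receptive field on the input at this output position is [15 / 11 / 12]. Elementwise product with the kernel and sum: 12·1.

12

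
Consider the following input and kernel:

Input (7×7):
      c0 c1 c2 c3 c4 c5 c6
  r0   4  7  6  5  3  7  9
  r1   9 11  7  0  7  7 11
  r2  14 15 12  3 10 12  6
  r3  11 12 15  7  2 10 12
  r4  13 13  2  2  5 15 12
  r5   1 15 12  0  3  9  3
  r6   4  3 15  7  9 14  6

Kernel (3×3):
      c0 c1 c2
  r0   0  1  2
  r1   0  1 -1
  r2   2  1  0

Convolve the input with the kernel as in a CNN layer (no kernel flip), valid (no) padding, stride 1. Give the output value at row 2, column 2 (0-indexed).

34

The receptive field on the input at this output position is [12 3 10 / 15 7 2 / 2 2 5]. Elementwise product with the kernel and sum: 3·1 + 10·2 + 7·1 + 2·-1 + 2·2 + 2·1.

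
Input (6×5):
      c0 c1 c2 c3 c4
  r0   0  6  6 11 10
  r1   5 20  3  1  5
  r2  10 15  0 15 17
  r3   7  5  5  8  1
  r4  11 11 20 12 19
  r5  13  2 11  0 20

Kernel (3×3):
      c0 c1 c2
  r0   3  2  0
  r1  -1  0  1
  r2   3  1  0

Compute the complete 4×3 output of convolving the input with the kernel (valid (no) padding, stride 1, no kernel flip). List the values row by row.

55 56 57
71 86 51
102 101 98
81 43 63

Output[0,0]: The receptive field on the input at this output position is [0 6 6 / 5 20 3 / 10 15 0]. Elementwise product with the kernel and sum: 0·3 + 6·2 + 5·-1 + 3·1 + 10·3 + 15·1.
Output[0,1]: The receptive field on the input at this output position is [6 6 11 / 20 3 1 / 15 0 15]. Elementwise product with the kernel and sum: 6·3 + 6·2 + 20·-1 + 1·1 + 15·3 + 0·1.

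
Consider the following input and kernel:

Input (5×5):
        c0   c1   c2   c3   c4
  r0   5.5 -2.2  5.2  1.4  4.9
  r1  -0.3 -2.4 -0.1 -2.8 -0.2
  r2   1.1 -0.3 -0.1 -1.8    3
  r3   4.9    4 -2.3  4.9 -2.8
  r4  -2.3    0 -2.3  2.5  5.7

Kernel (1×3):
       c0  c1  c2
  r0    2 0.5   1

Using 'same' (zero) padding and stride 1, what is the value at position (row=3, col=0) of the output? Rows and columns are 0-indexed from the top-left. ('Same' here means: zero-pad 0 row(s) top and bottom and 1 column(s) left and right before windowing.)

6.45

The receptive field on the zero-padded input at this output position is [0 4.9 4]. Elementwise product with the kernel and sum: 0·2 + 4.9·0.5 + 4·1.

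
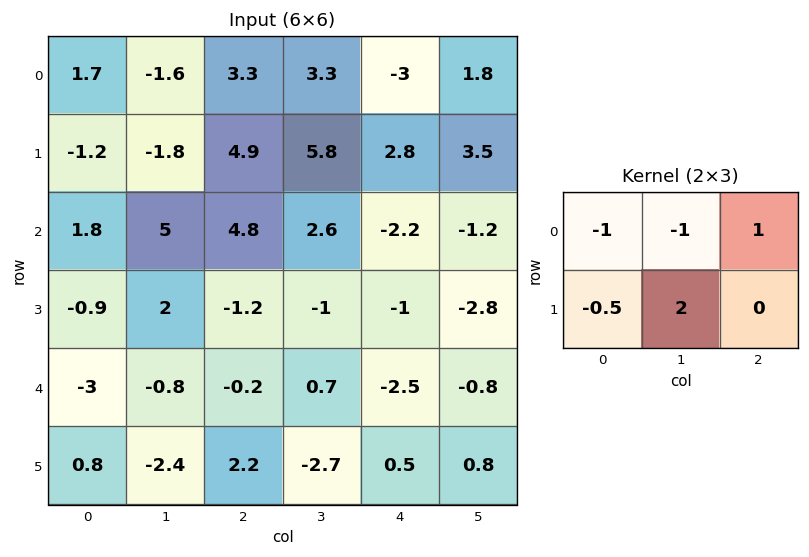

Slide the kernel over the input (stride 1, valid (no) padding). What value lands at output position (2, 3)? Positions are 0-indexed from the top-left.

-3.1

The receptive field on the input at this output position is [2.6 -2.2 -1.2 / -1 -1 -2.8]. Elementwise product with the kernel and sum: 2.6·-1 + -2.2·-1 + -1.2·1 + -1·-0.5 + -1·2.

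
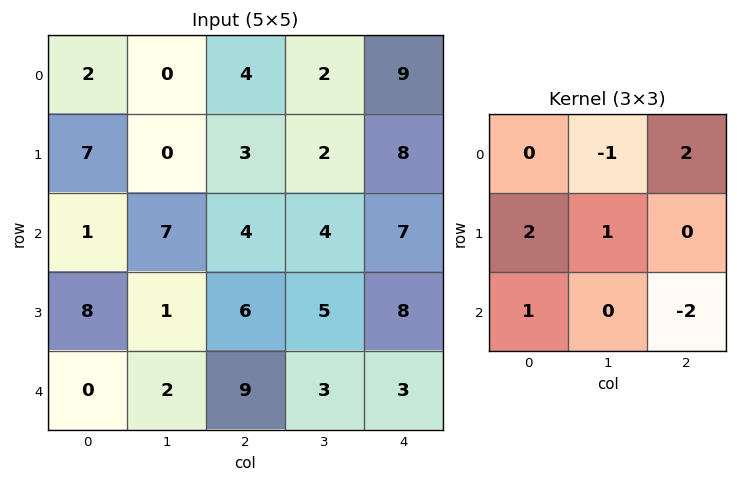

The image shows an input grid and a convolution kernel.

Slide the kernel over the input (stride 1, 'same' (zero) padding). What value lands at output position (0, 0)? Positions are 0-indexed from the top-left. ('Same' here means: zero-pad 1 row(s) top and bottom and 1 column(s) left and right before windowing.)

2

The receptive field on the zero-padded input at this output position is [0 0 0 / 0 2 0 / 0 7 0]. Elementwise product with the kernel and sum: 0·-1 + 0·2 + 0·2 + 2·1 + 0·1 + 0·-2.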